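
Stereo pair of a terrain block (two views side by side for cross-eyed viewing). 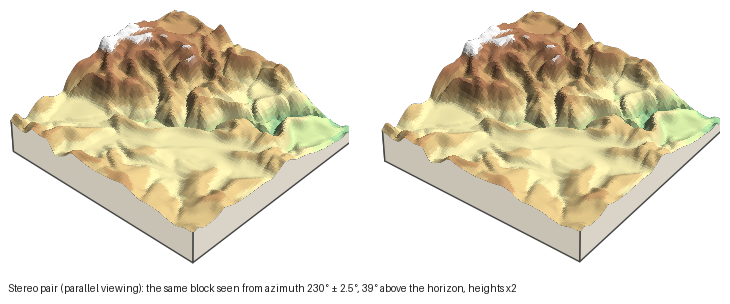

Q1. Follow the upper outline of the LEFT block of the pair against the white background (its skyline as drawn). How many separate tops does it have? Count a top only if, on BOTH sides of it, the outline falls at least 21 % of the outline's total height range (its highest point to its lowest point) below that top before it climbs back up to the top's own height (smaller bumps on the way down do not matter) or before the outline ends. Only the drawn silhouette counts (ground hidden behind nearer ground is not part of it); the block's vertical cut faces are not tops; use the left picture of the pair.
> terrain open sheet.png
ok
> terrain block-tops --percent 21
1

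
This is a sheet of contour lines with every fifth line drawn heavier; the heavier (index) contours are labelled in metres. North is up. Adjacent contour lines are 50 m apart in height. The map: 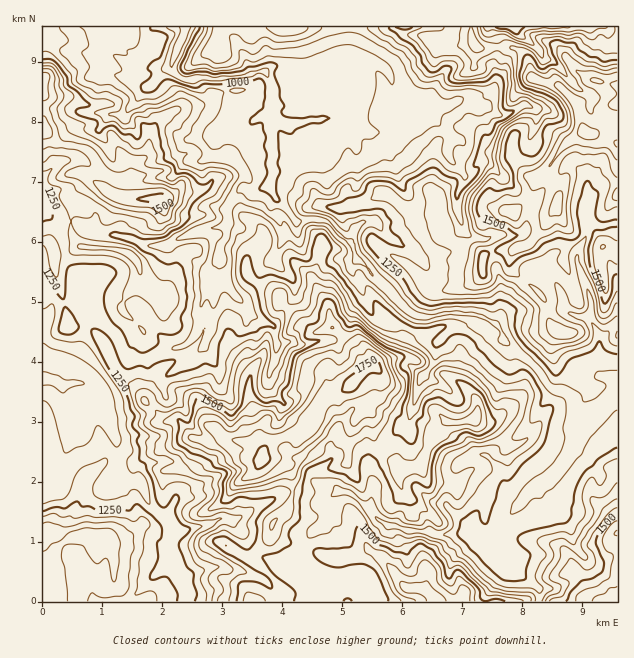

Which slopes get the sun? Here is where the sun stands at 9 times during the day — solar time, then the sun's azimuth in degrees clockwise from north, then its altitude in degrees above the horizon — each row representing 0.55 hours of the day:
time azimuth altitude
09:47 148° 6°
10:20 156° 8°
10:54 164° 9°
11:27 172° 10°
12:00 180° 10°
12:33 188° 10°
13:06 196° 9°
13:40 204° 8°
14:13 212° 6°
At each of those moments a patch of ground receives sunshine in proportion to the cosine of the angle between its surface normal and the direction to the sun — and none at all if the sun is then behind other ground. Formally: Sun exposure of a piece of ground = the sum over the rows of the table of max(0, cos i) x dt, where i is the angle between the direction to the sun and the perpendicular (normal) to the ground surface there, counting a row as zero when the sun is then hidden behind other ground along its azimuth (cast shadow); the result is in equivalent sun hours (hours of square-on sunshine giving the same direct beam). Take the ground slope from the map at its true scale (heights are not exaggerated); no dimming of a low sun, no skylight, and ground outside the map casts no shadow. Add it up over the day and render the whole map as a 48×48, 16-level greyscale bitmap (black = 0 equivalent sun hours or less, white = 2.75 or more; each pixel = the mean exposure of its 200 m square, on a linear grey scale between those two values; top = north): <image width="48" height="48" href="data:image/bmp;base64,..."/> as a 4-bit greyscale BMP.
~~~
<image width="48" height="48" href="data:image/bmp;base64,Qk32BAAAAAAAAHYAAAAoAAAAMAAAADAAAAABAAQAAAAAAIAEAAATCwAAEwsAABAAAAAAAAAAAAAAABEREQAiIiIAMzMzAERERABVVVUAZmZmAHd3dwCIiIgAmZmZAKqqqgC7u7sAzMzMAN3d3QDu7u4A////AERFeqMCQzQiMRNERCIiW9oxEyAAEQAhEUREZVQQIldkEBMRREM0dxEQAAAAA0MQAERFZUVCFHMQFFIjV4d4ggEgAAAAARMQAiNFZUVVRYustDVUd2eZMAAAAAAAABEANBRmVVVERWrIEpqFEAAyAAAAAAABI0EDeCE1QyNWQRAAAVhDEAEQAAAAAAAAAAABJAAAAAAyOIMAAzWoURMQAAARAAEAAAAAAAAAAAACZDV2UgBUIjMAJFUQEiMhEAABEAAAAAAFchAsyVEVVRARSJNTRUQyERATABAAAAAVd1NH//qGM1ilV0inRVREMREhABAAAANYq7tyKt7Ie+xXiKtSFGVVRCEQAiEAAhNzJqqqhZhp2EZXYhNmQCSHVTIQETIQARJYzu/ZQiNrmIV4MAGM2Xd5lkMhADIiISQyN4WFMQSJ3HioQQJ83/5yZzMiETI0Mke8kwYgAAACaoi7gxMo39uoE0IiEjM0M1VBERAAAAABJsZpeCFCAUFIQEMzIiIzJFiBABAAAAAAJqt2qUEAABACYhI1UxERNpUAAAAAAAABEkmnmlAAAAAAEgNUVSVmeYEAAAAAAAACMgFociAAEAAAAXhUNIZnihAAAAAAAAACIQAVISUAAAAABKdmaGeIlRIgAAAAAAAAAAAAAiAAAAAAObu5eYu5cjVjEAAAAAAAAAAAAAAAAAACi9/8ekiXIlY0YwAAAAASIiAAAAAAAAADVnVUpEIjNYQmQgAAAAAAAQAAAAAAAAEhExACy3Q0RUNWZBAAAAMQAQAAAAAiM1dUVjBmiWdEQzVlIRAAABIQEAAAAAN63/yaxjRTiXZEQxVhARABMxAAEAAAACMSN+3cUTc2hYZUREUxAREBQQABAAAAAzEjM2W3NGY5ZmWru8gQAUMSMhAAAAAAIhEzMjicuFRGWFJYdjAAACESETAAAAABEBRVQgE2u5eTQxIgAAGOowARABAAAAAAAkRFESABGu6jAAMzJliK+4ZCQwAAAAEAEjMzE5zsZrkiITWHev/9mEISEAACRVd1RUNCFXdkY2UzWVZY3pd2V5mEAAAAEAAmlARCERAAQyVUN6h6kQAAAjN2IAABEAABEBMhEAABZiJlUlaWAAAAAAATMQARAAAAAAAAAAADRVFGeJIAMAAAAAAAEhAhAAAAAAAAARBDAFVqd6uFEAAAAAAAEhEhEAAAAAAAABJCABrM6qMAAAABAAAAEiMSMRAAAAAAAREiABKahSEAAAABIiABIREAABAAAAAAEQAAAAAhIxEAAAAAJEQiNCNmVDMyEAAAAAAAAAFAJocxAAAAABIzRDNUVUIiIhESEBExAllRJEIQAAAAAAASNDNUREMzM0ZollM23+cFhUIAAAAAAAAAABZURDREM3rIz9dWlhA2MQAAAAAAAFjdl2M0RERDNnnKNWeUEAEgAAAAAAAAABZme72oZURFiqmtybulAAIAABEiESMREAAzia3tyYeKzNtjRiEhAAAAACESMjMwAAE1d5q6qZmZpzEBMxAAAAAAAA=="/>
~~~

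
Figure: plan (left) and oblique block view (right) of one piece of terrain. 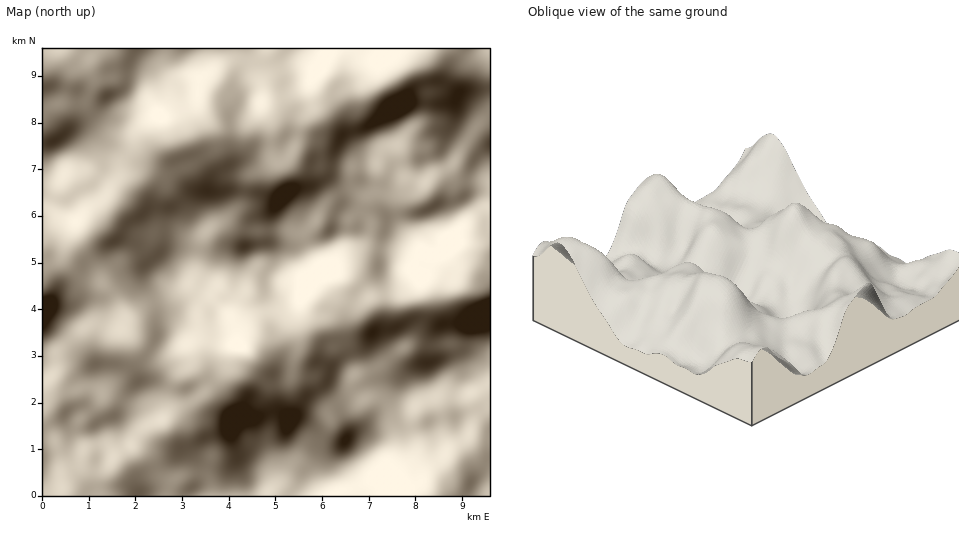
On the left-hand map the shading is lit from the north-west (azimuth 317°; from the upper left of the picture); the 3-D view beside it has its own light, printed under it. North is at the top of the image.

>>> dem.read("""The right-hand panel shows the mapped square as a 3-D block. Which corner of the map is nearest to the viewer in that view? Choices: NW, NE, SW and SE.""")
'NW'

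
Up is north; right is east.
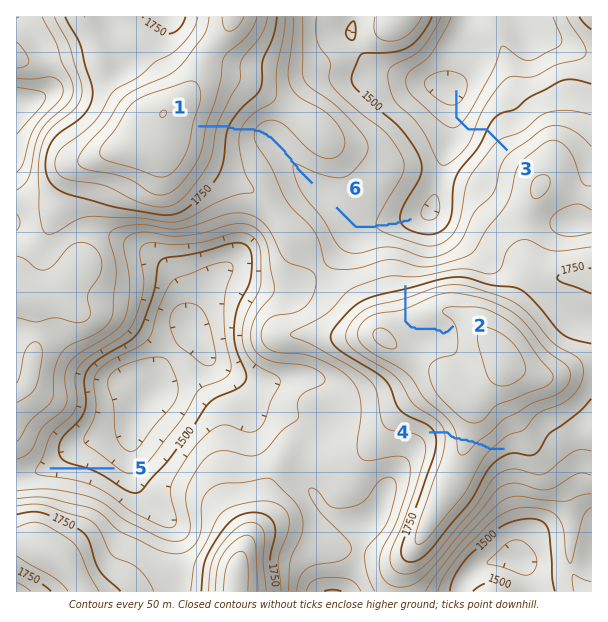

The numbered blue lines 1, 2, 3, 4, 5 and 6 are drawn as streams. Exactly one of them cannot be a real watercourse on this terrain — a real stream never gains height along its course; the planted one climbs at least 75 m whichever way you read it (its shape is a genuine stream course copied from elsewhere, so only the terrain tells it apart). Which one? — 4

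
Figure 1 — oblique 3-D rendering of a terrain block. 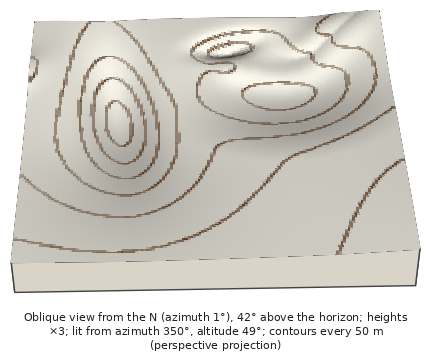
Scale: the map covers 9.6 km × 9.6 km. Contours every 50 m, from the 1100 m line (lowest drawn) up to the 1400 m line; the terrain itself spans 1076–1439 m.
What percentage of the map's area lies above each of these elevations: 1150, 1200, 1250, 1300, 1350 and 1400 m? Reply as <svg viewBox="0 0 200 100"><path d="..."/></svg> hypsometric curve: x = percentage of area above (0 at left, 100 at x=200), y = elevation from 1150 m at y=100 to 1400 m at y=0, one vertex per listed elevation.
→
<svg viewBox="0 0 200 100"><path d="M192 100l-14-20-40-20-57-20-39-20-34-20"/></svg>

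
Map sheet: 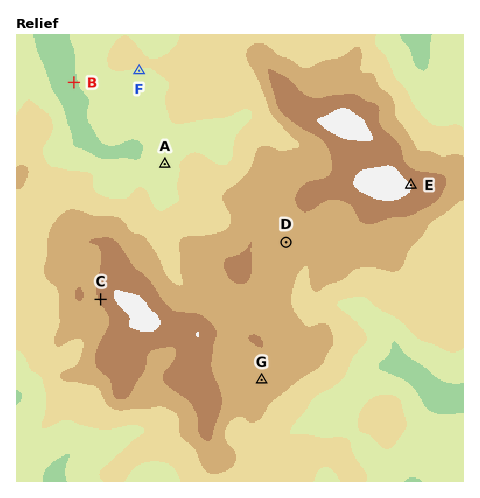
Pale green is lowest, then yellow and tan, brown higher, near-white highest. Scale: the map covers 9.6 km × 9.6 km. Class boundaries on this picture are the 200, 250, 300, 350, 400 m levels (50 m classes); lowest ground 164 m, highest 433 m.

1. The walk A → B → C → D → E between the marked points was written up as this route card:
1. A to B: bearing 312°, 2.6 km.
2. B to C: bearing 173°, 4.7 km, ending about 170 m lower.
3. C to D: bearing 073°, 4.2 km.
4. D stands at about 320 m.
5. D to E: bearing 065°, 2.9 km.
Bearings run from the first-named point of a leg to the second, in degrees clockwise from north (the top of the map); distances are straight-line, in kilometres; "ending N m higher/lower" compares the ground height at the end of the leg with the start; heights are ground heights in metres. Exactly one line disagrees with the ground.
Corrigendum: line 2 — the sense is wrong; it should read higher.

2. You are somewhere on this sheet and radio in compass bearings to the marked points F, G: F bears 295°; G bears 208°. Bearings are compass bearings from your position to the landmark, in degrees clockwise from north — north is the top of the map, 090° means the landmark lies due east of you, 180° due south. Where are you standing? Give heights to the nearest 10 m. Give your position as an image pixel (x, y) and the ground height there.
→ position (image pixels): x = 369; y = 178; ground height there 420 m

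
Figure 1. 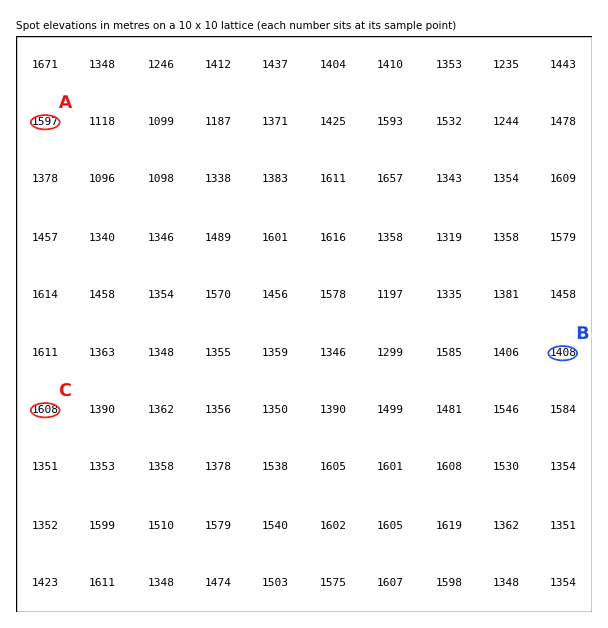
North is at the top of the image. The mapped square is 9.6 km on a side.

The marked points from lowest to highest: B A C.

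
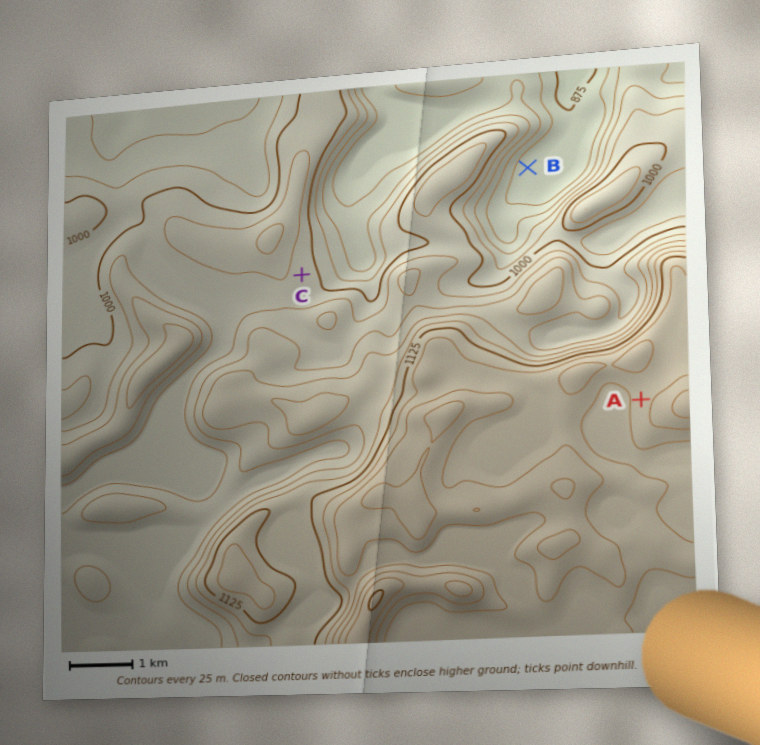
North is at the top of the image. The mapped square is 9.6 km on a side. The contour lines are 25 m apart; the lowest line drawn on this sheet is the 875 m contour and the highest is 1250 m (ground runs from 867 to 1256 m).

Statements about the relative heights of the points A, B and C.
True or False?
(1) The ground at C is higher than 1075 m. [False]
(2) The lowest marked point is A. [False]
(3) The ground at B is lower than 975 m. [True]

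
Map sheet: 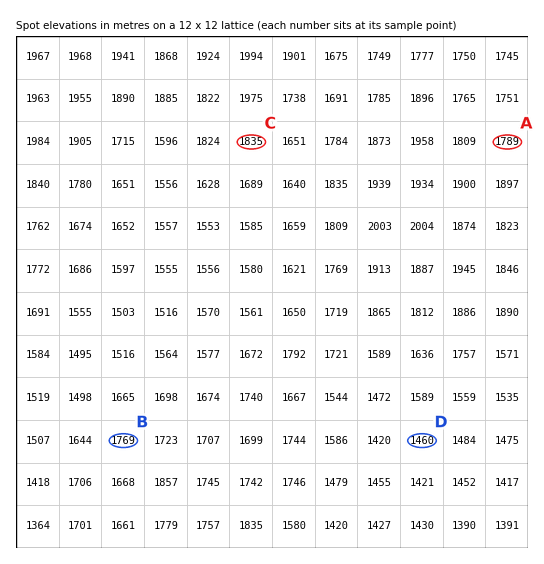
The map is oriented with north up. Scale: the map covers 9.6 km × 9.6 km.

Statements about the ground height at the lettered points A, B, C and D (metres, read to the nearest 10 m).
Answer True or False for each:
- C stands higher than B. True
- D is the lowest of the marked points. True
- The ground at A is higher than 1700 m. True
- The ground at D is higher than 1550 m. False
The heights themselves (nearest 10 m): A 1790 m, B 1770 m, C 1840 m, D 1460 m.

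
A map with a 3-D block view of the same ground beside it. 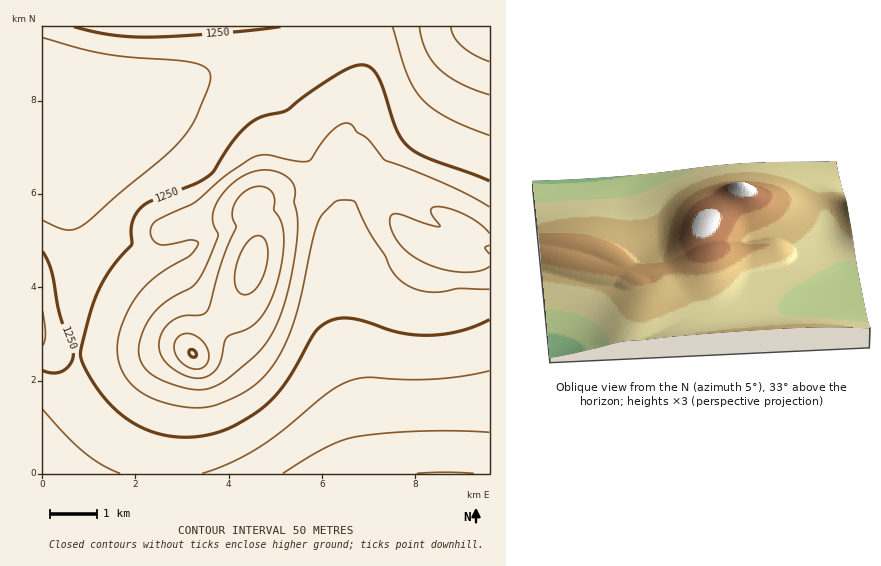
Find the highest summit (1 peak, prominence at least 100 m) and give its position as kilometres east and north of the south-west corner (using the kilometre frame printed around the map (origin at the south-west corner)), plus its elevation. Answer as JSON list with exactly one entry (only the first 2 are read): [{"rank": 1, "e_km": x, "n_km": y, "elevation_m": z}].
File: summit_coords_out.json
[{"rank": 1, "e_km": 3.24, "n_km": 2.59, "elevation_m": 1504}]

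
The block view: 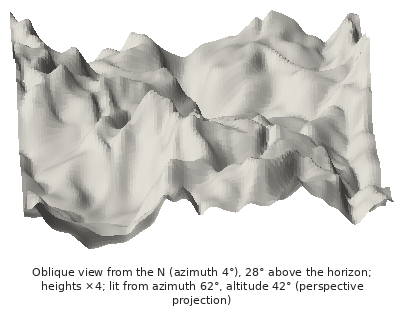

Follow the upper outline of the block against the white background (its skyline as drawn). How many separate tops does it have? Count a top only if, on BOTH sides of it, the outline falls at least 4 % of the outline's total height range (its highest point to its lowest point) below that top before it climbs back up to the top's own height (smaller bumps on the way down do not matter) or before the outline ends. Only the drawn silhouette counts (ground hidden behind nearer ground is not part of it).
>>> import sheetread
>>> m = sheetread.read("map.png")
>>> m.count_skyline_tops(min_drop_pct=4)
3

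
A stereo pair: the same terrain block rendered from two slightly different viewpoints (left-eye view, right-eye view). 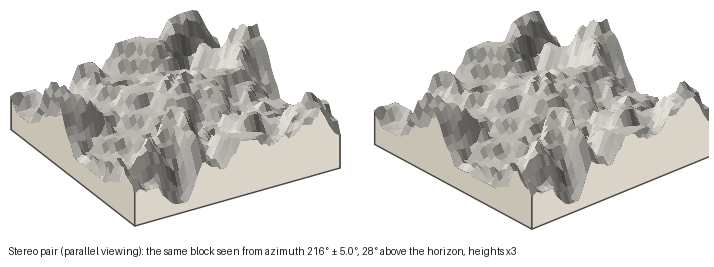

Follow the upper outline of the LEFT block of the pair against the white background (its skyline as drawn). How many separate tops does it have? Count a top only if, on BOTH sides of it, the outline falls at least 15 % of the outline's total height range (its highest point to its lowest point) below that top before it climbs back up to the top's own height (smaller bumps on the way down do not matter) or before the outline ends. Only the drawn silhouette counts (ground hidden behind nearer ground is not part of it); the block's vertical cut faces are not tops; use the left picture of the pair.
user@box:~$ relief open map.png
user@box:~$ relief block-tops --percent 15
2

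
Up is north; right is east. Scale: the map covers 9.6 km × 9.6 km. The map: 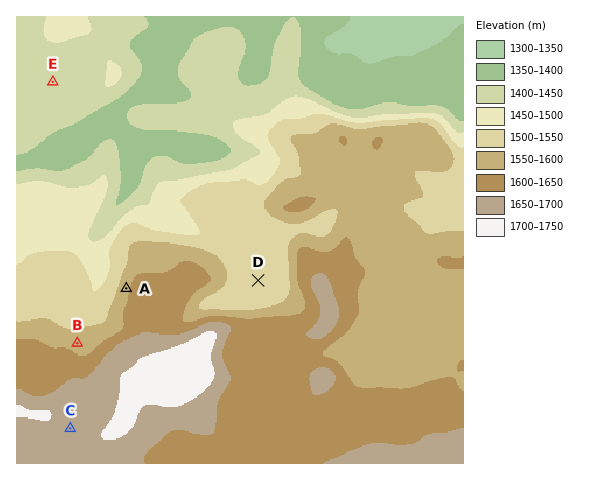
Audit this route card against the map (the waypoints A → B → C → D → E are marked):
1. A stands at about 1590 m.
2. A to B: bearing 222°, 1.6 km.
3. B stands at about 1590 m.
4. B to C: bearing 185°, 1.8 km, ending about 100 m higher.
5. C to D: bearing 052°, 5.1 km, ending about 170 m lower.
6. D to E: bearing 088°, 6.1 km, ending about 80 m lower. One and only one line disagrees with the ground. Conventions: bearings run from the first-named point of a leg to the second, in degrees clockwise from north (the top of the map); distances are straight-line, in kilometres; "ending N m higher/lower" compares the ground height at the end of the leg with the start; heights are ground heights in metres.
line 6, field bearing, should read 314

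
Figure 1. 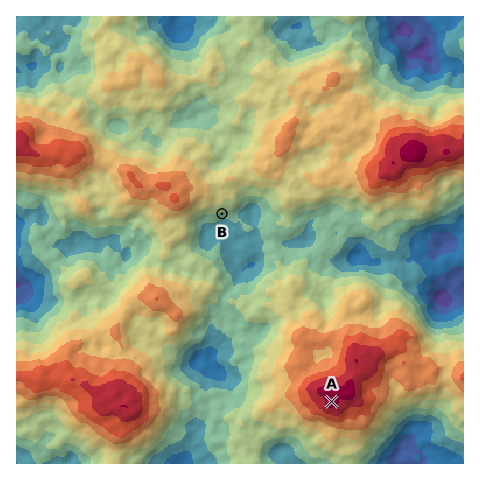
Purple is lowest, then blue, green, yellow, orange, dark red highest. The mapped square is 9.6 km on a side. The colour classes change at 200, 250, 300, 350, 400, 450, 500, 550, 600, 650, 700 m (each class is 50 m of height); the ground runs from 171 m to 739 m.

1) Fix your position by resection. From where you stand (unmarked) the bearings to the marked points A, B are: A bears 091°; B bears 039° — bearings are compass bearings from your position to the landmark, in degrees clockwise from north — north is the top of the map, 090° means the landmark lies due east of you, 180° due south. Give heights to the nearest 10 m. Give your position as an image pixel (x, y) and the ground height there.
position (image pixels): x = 73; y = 397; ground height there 600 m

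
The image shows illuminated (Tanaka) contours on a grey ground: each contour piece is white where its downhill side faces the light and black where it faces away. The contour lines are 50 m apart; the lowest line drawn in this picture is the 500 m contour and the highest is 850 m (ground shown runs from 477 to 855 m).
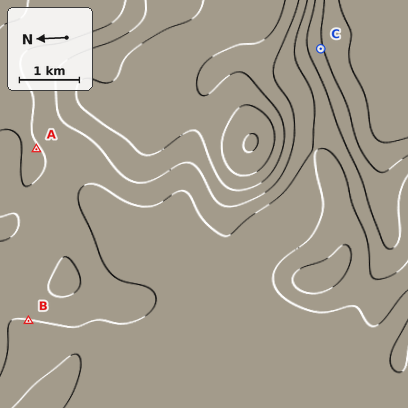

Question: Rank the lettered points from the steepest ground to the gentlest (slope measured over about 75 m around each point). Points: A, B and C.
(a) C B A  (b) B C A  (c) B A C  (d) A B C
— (a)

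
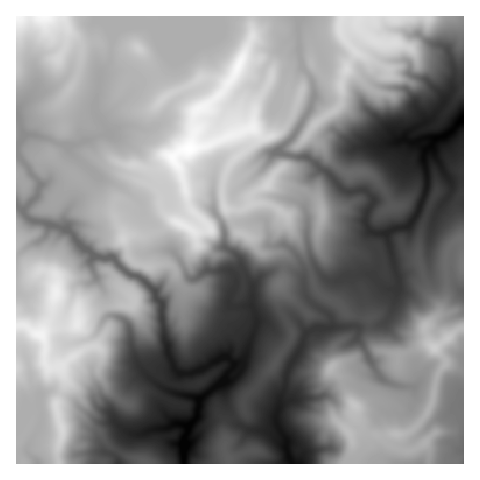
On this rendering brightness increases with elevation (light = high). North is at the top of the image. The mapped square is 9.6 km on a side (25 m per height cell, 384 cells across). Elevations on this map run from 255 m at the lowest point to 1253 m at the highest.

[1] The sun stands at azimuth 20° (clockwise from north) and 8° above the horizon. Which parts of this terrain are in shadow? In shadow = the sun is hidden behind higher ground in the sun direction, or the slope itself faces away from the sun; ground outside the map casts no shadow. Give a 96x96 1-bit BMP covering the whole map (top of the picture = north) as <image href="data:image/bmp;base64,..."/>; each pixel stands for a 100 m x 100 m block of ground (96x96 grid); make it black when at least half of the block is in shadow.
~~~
<image width="96" height="96" href="data:image/bmp;base64,Qk2+BAAAAAAAAD4AAAAoAAAAYAAAAGAAAAABAAEAAAAAAIAEAAATCwAAEwsAAAIAAAAAAAAA////AAAAAAAfgAfADDB/f/4D/wAfjAcACeB8f/8D/wAfnzwAAeAQf/+H/4APn/AAHAAA//+HwQAHgGfA/gAA//8H8HwHwG/g/wAA//8N/Hx/wE/4HwBA//4ADjz/wB///QHw//wAAwD/g////gPw//kAAYD/hv/+/4Pg//OAAYD/h////8OA/8OAAID/j////8OA/+eADAD/H/8//4MI//8ADAD/H/x/f8Acf/4ADgD///n///gP//wADwD///P///wH//wAHx7/++f///4Hv/wB/77/4+////8Hv/wH/7//w8////+HP/gP/9//w9/////DB/APz99+H//////AAAAfz/z8H+/////gIAAfD+D8D+/////wcYAfj/D8A+/////wOAAfD//8Mcf////4HAAYB978fA/////8HAAwBx78fg//////jgAgNg/4/w//////z8AAfgPgfgf/////z/5ABwHACAf/+///z//gAAAAAD//8//////0AAAAAD//+/////8ACAADAD/f+////PwAAAADAA+P////+fgAAAADgAAP//////AAAAB3gAEf/////8AADwB+AB4f/////4AAPgD+ADw/////vwAAfAN8AHB/////n+AAeAM8A3H///////gAcAMOAP////////wAfAMAAP////////8AfCMAA//j//////wAfAAAA/+H/////+BA4AAAB/8H/////8AA4AAAB/9////3/4AA4ABgD/9//////4ABwAA4H/5//////4ADwAAeH/wH///H94AfgAADfzgH/P4H95AfwAAH//wf+B//5+Af8AA///gf4R//48A/8AA///g/hz//w8P/+AD//hA/PD//g4Oz+ADgcAA/+Hh/B4B4+ADgMAA/+PAcBwB8AAD4CAD/+PAMPwAeAAD8AAH/+PAP9gf+AADMAAf/8PIPgA/+AICOAD//8POAAB/8AIQPAD/P9/fgBz/4AIYfgH//7/fw7//wAI4/gP/3///87//8AJ47gf/n///8D///AJhxA/wH3//+H///gJBgAxAHn///v///wTDAAAAAH///////+wAAYAAAAf///////8AB+AAAAD//5////+Bv+wAAAA//5/////h/44AYAADw8f////h/AAA8EAAgOf////z+AAf+MAAAGP///97fAAf/OAAAHH///+7fgAP/f8AADh///+//gAAPucAABw////f8AAADgAAAA5n///P+AAABwBgAAf3///v+AAAA8BwAAf3///3/AAAAPAYAAf3///z/gAAADwcAAf3///7/wAAAA4PgAfv///7/wAGAAAHgA/f///7/4AHAAAEAA//+f///wAHgAAAQB3j/f///wCHwAAAYBnz//H//gCHwAAAABn///H/+AGHwAAAABH/f/f//AEDgAAAAAD8/+///gAAAAAAYBD4/4///QAAAAAAQAD5wB///eAAAAAAAADzgH///YAAAAAAAABiB////4AAAAABAABgD////QAAAAAAAAAAD//+eAAAAAAAAAAgDH4w="/>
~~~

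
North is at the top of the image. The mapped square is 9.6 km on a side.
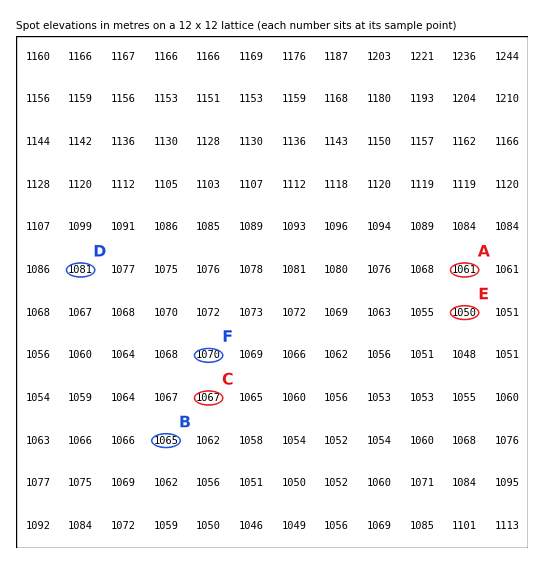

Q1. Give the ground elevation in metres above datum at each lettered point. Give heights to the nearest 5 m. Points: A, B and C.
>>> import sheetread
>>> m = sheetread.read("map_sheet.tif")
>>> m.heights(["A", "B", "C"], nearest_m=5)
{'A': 1060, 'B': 1065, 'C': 1065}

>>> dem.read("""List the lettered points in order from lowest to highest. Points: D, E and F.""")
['E', 'F', 'D']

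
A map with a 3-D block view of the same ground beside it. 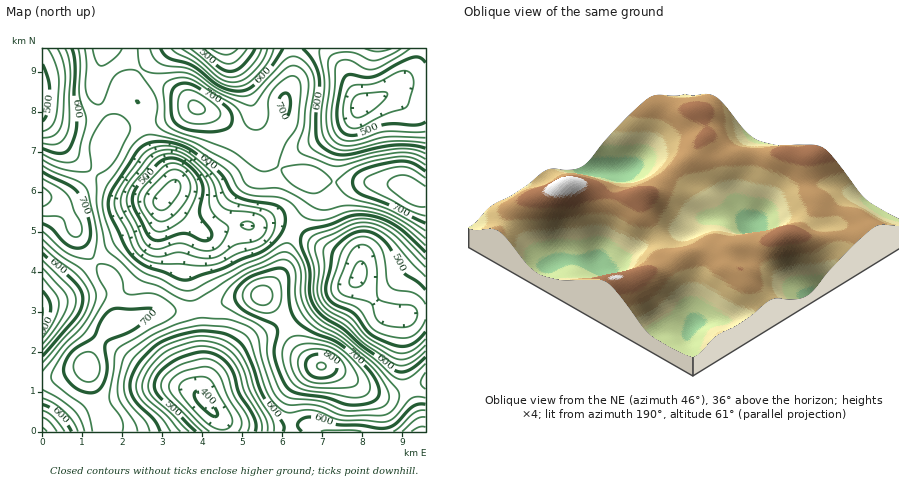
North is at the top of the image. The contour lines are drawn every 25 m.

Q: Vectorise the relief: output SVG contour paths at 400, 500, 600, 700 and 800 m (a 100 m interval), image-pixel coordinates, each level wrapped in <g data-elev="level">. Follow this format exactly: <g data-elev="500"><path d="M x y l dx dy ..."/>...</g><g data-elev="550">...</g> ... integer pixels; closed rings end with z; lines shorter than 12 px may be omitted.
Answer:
<g data-elev="400"><path d="M214 417l-6-5-11-10-3-6 2-4 6-1 6 6 9 15 0 4z"/></g><g data-elev="500"><path d="M196 432l-37-36-4-6-1-6 5-10 12-12 15-6 18-4 8 1 6 3 12 11 4 9 5 18 15 24 2 8-1 6"/><path d="M426 332l-8 8-8 5-8 1-8-1-22-9-6-6-12-17-22-11-5-6-1-8 7-36 7-10 12-8 10-3 10 2 8 5 8 6 15 28 15 10 8 8"/><path d="M42 291l7 9 2 8-2 10-7 12"/><path d="M156 241l-6-3-4-6-12-26-1-10 5-10 20-23 8-4 10-1 14 8 11 14 2 10-3 24 2 6 9 10 1 6-4 4-4 1-16-7-6-1z"/><path d="M426 122l-10 3-22-1-10 0-24 10-10 1-6-1-4-4-2-8-1-8 5-29 4-10 4-1 16 3 8 0 28-16 12-4 6 1 6 5"/><path d="M42 64l6 16 2 10-2 22-6 9"/><path d="M255 48l-13 18-6 4-6 1-10-4-23-19"/></g><g data-elev="600"><path d="M160 432l-6-12-16-15-5-9-3-10 2-12 9-14 18-16 19-9 24-4 24 3 10 5 6 6 10 19 11 32 20 28 1 4-1 4"/><path d="M302 432l-4-6 0-4 5-4 7-1 28 8 22 0 20 3 8 0 8-5 18-17 6-2 6 0"/><path d="M42 405l8 2 7 5 9 10 5 10"/><path d="M426 357l-16 13-8 2-6-1-34-25-18-17-23-15-7-8-4-8 0-28-9-24 0-8 2-6 5-2 22-5 22-9 14-1 16 4 13 7 11 8 20 18"/><path d="M181 280l-17-8-18-6-12-9-10-13-15-34 0-12 5-12 24-36 6-5 8-3 18 0 18 7 32 23 11 19 5 4 12 5 28 5 6 5 3 6 0 8-4 10-7 8-10 8-44 20-30 10z"/><path d="M42 253l34 31 5 8 2 8-2 8-4 8-35 40"/><path d="M426 148l-14-3-18 0-52 10-10-2-9-5-5-6-2-8 0-22 4-26-1-10-6-14-10-14"/><path d="M72 48l3 18-1 30 3 26-2 14-5 12-6 5-8 0-14-4"/><path d="M283 48l-12 18-15 18-8 5-10 2-10-1-8-4-28-20-24-9-7-9"/></g><g data-elev="700"><path d="M347 404l15 0 13-4 4-6-2-12-9-14-24-21-10-7-23-8-15-12-4-6-2-8-1-28-3-7-4-3-8 1-20 6-10 6-8 11-1 8 4 6 6 6 27 12 4 3 2 5-4 16 0 8 6 18 7 14 9 5 30 5z"/><path d="M87 392l5 1 6-2 6-10 3-13-2-20 1-6 29-14 19-14 1-2-1-2-6-2-32 0-4 2-10 8-9 20-17 10-6 6-6 12 1 10 9 11z"/><path d="M42 224l10 4 12 14 8 5 6 1 6-1 6-7 1-8-2-12-11-27-8-7-28-14"/><path d="M426 171l-16-9-16 0-18 4-15 4-6 6-2 6 2 8 5 4 28 11 38 18"/><path d="M202 132l14-1 12-3 4-8-2-8-8-9-28-17-8-3-8 2-5 3-2 6 0 18 2 8 4 4 7 4z"/><path d="M284 118l4-4 2-10 0-8-4-3-6 3-2 6 2 10z"/></g><g data-elev="800"><path d="M316 378l10 0 8-4 3-8-4-6-5-4-8-2-6 1-6 3-2 4 0 8 4 4z"/></g>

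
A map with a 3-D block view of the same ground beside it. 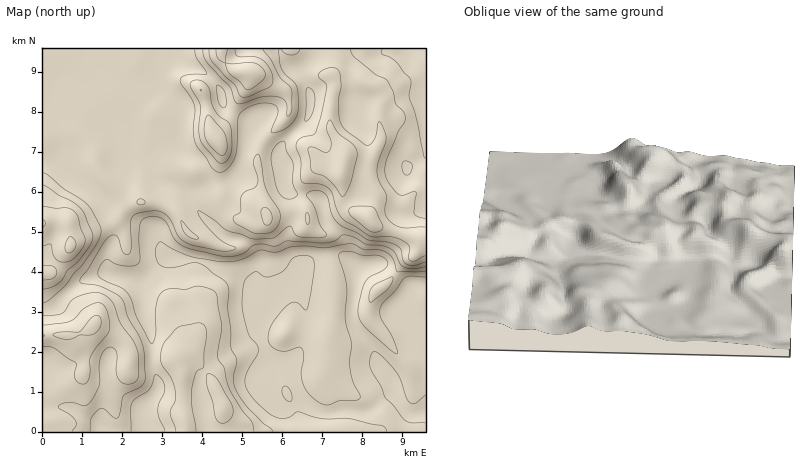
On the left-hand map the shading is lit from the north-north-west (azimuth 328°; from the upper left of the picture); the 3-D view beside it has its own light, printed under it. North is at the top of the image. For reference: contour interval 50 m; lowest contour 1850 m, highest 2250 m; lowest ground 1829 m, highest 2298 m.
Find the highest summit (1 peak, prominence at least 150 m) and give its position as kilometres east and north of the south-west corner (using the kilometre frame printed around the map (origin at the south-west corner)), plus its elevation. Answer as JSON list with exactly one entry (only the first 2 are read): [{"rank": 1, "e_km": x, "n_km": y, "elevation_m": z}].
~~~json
[{"rank": 1, "e_km": 5.14, "n_km": 8.99, "elevation_m": 2298}]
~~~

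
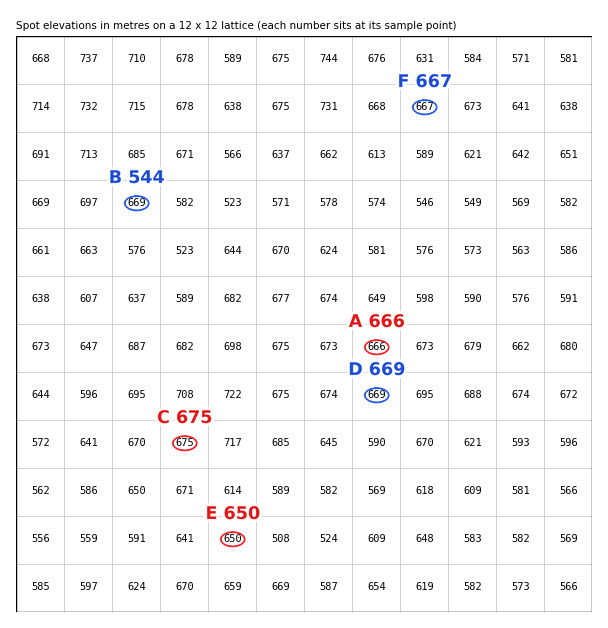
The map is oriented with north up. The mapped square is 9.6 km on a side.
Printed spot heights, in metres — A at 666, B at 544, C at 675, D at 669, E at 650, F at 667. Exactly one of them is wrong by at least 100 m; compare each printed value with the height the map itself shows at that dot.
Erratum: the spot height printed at B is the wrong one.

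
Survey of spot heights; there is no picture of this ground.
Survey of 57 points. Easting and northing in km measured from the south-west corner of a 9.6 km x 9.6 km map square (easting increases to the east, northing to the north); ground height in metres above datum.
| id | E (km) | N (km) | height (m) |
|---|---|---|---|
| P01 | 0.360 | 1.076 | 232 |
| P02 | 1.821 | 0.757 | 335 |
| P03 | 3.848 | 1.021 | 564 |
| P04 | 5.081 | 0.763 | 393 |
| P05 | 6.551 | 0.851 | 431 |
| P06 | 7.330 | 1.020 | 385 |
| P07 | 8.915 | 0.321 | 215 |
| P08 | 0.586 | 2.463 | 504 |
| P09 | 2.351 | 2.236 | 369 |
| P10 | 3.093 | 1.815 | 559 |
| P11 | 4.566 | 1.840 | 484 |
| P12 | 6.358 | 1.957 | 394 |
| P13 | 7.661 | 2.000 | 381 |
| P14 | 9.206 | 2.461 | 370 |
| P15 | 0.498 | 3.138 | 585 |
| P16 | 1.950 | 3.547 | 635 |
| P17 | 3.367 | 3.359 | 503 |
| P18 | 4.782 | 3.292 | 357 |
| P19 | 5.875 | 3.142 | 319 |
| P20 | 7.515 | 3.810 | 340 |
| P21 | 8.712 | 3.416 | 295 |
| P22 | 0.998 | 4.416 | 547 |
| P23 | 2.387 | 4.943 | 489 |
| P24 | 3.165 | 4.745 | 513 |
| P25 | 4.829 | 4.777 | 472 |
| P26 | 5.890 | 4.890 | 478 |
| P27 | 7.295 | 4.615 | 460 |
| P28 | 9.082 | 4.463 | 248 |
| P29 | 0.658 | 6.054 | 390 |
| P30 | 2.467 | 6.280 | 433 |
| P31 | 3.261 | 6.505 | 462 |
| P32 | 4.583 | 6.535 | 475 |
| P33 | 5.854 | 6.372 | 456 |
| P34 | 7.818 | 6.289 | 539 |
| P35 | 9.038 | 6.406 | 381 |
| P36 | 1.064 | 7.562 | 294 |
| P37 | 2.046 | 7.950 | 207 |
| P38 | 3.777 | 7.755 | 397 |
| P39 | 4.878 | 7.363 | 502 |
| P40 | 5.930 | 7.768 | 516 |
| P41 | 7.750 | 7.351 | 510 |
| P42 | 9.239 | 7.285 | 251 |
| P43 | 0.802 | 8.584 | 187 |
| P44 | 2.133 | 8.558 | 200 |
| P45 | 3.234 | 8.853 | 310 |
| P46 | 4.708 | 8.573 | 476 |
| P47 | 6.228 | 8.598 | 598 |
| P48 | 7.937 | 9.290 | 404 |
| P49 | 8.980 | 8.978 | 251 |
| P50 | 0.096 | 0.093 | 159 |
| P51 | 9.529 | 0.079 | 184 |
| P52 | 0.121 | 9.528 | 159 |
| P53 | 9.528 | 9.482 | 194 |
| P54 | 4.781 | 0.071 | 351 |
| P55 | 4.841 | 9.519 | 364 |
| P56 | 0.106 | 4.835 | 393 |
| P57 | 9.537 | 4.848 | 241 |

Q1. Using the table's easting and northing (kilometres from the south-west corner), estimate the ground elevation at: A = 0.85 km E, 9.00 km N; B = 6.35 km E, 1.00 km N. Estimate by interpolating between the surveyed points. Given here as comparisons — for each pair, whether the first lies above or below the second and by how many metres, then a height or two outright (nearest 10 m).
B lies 280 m above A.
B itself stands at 440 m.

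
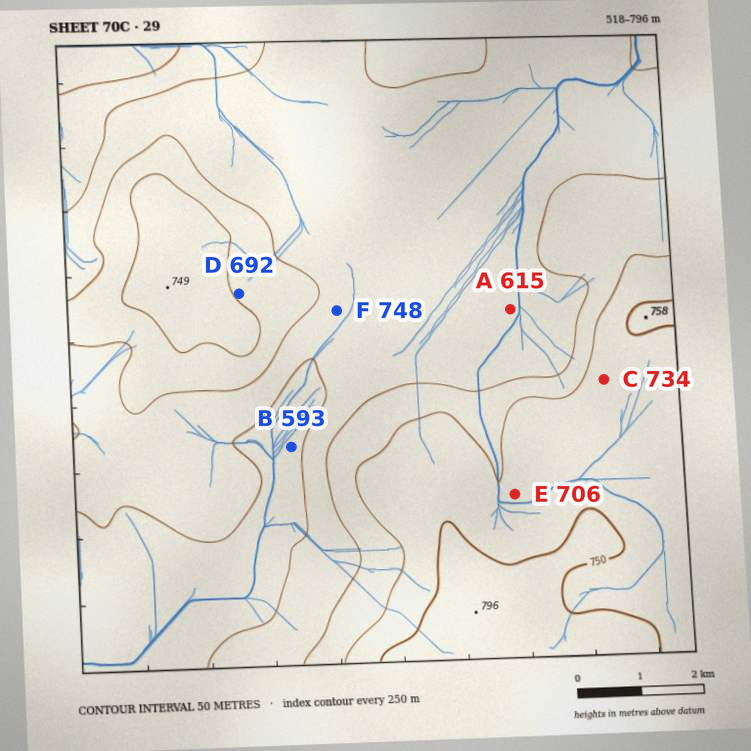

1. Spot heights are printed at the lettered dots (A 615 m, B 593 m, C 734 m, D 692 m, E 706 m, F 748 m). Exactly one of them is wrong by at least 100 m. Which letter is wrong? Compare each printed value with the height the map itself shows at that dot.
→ F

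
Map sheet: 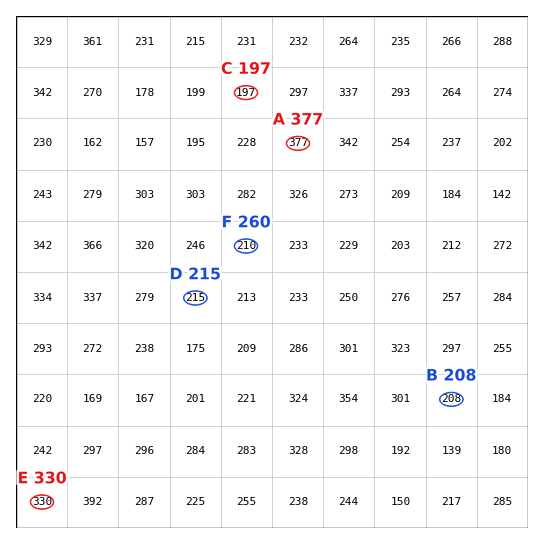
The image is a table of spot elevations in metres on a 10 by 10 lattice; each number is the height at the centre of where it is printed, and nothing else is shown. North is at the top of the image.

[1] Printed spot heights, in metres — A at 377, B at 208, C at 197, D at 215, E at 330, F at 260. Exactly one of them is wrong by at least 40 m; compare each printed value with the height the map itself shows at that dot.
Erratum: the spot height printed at F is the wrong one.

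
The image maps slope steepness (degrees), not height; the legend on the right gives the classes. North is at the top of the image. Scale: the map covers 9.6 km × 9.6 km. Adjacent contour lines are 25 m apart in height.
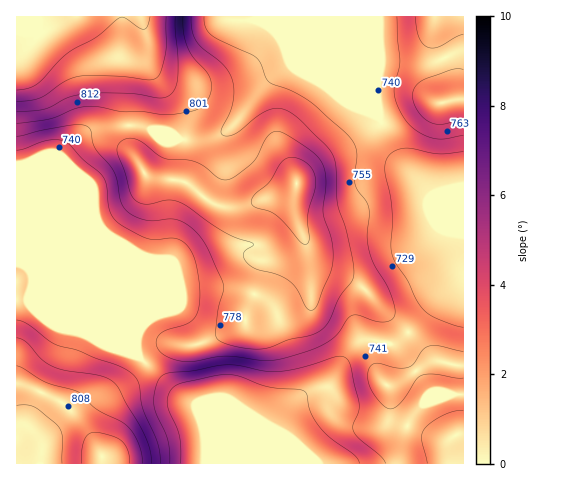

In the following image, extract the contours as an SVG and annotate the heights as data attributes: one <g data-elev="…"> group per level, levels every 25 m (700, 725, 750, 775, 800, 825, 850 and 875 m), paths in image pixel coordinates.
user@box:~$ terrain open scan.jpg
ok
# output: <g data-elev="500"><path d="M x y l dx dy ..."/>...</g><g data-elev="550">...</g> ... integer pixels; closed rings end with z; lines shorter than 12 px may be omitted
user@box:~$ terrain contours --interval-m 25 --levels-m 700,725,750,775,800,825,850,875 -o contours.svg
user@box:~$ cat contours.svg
<g data-elev="700"><path d="M181 463l-2-28-12-30 2-13 5-5 7-4 46-9 12 2 30 11 29 2 6 2 3 4 4 17 8 14 11 12 25 17 4 8"/></g><g data-elev="725"><path d="M170 463l-2-23-12-27-2-10 3-19 3-6 3-3 8-2 22-2 34-6 12 1 27 5 17 0 19-4 38-11 6 2 4 5 9 39 0 9-6 15 1 6 5 7 22 17 5 7"/><path d="M463 327l-26-8-13-8-7-10-10-21-12-19-4-13 1-26 0-18-7-36 1-7 3-6 6-4 7-2 10 0 27 5 24-2"/></g><g data-elev="750"><path d="M160 463l-2-19-14-33-5-27-6-9-16-10-21-7-19-8-22-6-27-20-11-4"/><path d="M463 411l-9 0-12 5-11 7-7 7-2 4 0 6 5 23"/><path d="M463 352l-24-6-9 0-7 4-9 13-4 4-12 1-23-5-6 5-1 8 1 9 6 11 8 9 7 4 5-1 5-5 16-23 5-5 12-1 30 4"/><path d="M17 150l31-10 9 0 9 2 17 18 20 17 4 9 3 24 7 12 28 16 9 2 22-1 7 3 6 6 5 10 4 14 2 19-1 16-3 8-6 7-24 8-8 6-2 6 1 6 4 5 7 4 19 5 37-6 39 5 14-1 31-9 18-8 10-8 12-16 5-4 5 0 21 7 12-2 4-7-2-13-6-15-13-21-5-15-2-13 2-27-2-7-9-12-3-6-1-9 3-21-4-13-9-9-35-31-17-10-23-9-3-5-6-14-4-6-45-22-6-8-1-10"/><path d="M397 17l3 45-5 22-1 8 2 10 5 11 11 14 16 10 14 2 21-4"/></g><g data-elev="775"><path d="M151 463l-1-12-5-16-26-46-5-6-13-7-35-5-13-5-12-7-15-17-9-4"/><path d="M17 136l53-11 11 0 6 1 4 5 1 10 3 7 20 25 6 28 5 10 8 5 12 4 8 1 17-2 7 1 9 4 9 8 11 16 16 36 0 7-5 17-2 24 0 5 4 4 19 6 23 2 10-2 18-8 21-4 9-4 9-10 10-22 13-18 2-7-1-14-6-26-10-31-1-35-2-11-7-11-27-26-10-8-9-3-8 0-9 3-30 23-7 1-5-2 0-5 8-16 3-10 1-12-1-10-4-8-5-7-22-18-6-7-4-10-1-14"/><path d="M463 69l-11 1-29 10-8 7-3 9 2 7 4 8 6 7 7 5 11 1 21-5"/><path d="M415 17l4 21 4 5 5 4 11 0 24-13"/></g><g data-elev="800"><path d="M142 463l-1-10-3-12-6-9-7-8-29-15-17-17-33-10-22-13-7-3"/><path d="M17 405l10 0 8 2 24 20 3 11 0 25"/><path d="M308 309l5 1 5-6 13-32 2-14-1-19-9-26 3-27-1-14-4-11-7-8-29-19-6-3-5 1-8 6-9 19-5 7-18 13-10 3-6-2-14-11-9-5-9-2-17-1-7-1-25-19-10-1-7 5-3 4 1 7 7 18 5 21 6 7 10 4 21-4 12 2 46 31 27 10 1 2-7 5-2 3 0 4 2 5 9 7 22 5 13 7 7 8z"/><path d="M17 123l32-4 26-10 12-3 12 1 23 5 19-1 25 4 24-4 10-3 5-5 4-6 2-8 0-7-4-9-13-15-6-9-4-15-1-17"/></g><g data-elev="825"><path d="M130 463l-2-12-6-10-10-5-17-4-7 2-4 6-2 11 0 12"/><path d="M303 244l4 0 2-5-1-23 7-27 0-11-3-9-5-6-9-5-8-1-9 5-11 19-15 13-4 8 4 5 15 4 7 5z"/><path d="M17 112l28-3 23-11 19-4 43-1 30 5 9-2 6-7 3-12 0-20-3-40"/></g><g data-elev="850"><path d="M17 101l14-1 9-2 24-16 16-6 38 0 30 4 7-1 6-8 5-18 0-36"/></g><g data-elev="875"><path d="M17 90l11-2 9-4 30-30 30-17 22-19 6 0 14 10 5 1 3-2 3-10"/></g>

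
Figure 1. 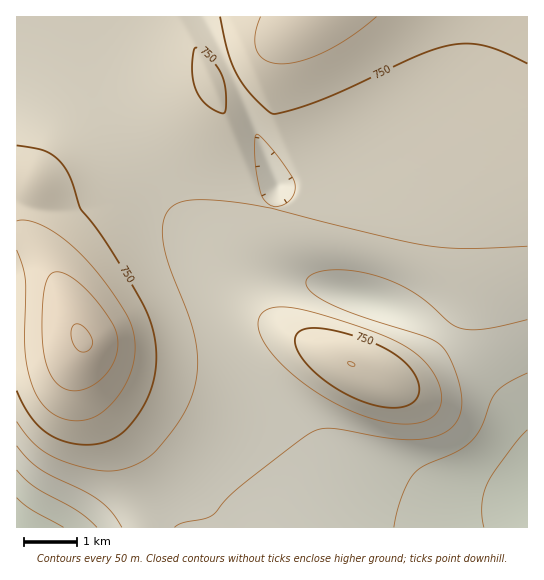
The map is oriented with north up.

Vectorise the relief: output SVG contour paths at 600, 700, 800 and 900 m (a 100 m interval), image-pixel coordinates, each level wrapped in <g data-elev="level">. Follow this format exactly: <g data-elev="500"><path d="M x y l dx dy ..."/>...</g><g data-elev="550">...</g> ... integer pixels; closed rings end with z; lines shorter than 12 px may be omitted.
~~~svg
<g data-elev="600"><path d="M394 527l8-30 5-14 7-9 10-8 30-13 15-10 11-14 11-28 5-8 11-10 20-10"/><path d="M17 470l17 16 43 24 20 17"/></g><g data-elev="700"><path d="M394 423l17 1 14-3 9-6 6-9 1-12-3-13-9-15-12-12-16-10-20-10-71-23-19-3-13-1-9 2-8 5-2 5-1 7 5 15 13 17 19 19 24 17 26 14 25 10z"/><path d="M17 422l15 20 17 12 26 11 30 6 18-2 20-8 12-10 18-21 11-16 7-16 5-16 2-16-1-19-4-18-24-64-6-26 0-14 3-11 5-7 10-5 10-2 16 0 47 5 17 3 124 31 39 8 35 2 58-3"/><path d="M273 206l-4-2-6-5-4-13-4-31 0-16 2-5 6 5 14 16 14 20 4 8-1 10-4 7-8 5z"/></g><g data-elev="800"><path d="M351 366l3 0 1-1-3-3-4 0z"/><path d="M17 250l6 16 2 12 0 73 3 22 7 18 10 16 14 10 18 4 17-4 9-6 11-10 9-12 7-14 4-13 1-13-1-14-3-12-9-16-17-25-16-20-16-16-16-12-16-9-14-5-10 1"/><path d="M261 17l-6 20 2 14 4 6 5 4 16 3 20-3 24-10 25-15 25-19"/></g><g data-elev="900"><path d="M80 351l5 1 4-2 3-4 0-5-6-12-5-4-4-1-5 3-1 10 3 8z"/></g>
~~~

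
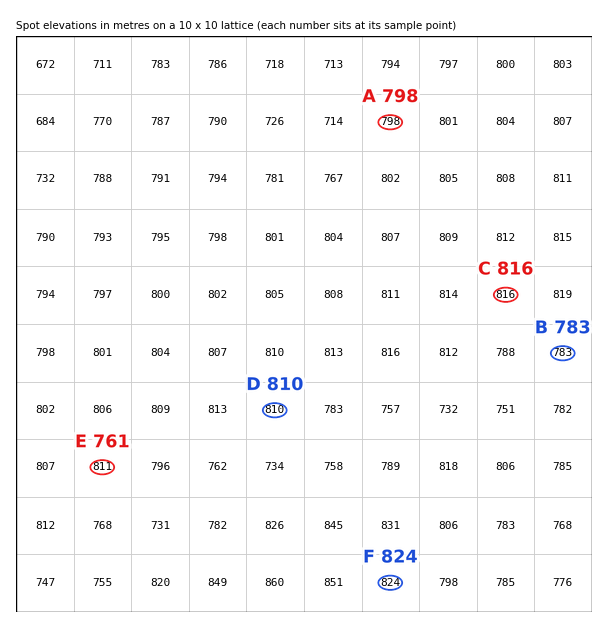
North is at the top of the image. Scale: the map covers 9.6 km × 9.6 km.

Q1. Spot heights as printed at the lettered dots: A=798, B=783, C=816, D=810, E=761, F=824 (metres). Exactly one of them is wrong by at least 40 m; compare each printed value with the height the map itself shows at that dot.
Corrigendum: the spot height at E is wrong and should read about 811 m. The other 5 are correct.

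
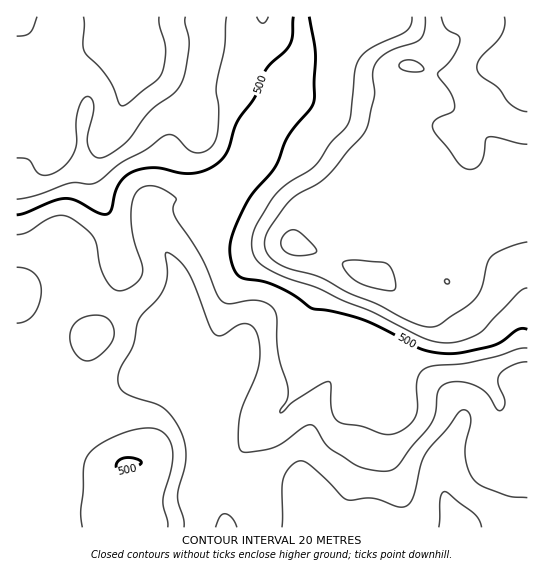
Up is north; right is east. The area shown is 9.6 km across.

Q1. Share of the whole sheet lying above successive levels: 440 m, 95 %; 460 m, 81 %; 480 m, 63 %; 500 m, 46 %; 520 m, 36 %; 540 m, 28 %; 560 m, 7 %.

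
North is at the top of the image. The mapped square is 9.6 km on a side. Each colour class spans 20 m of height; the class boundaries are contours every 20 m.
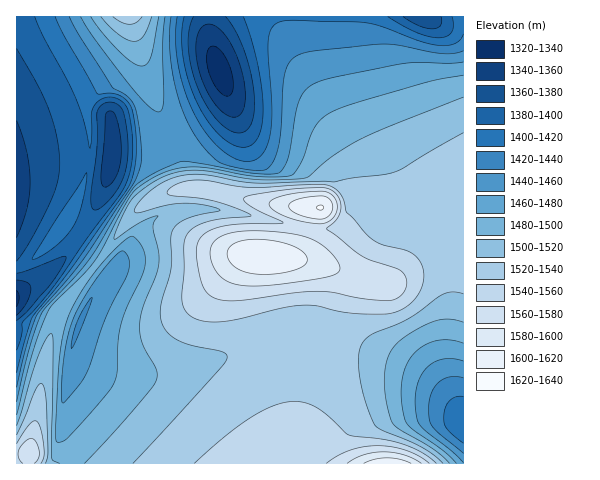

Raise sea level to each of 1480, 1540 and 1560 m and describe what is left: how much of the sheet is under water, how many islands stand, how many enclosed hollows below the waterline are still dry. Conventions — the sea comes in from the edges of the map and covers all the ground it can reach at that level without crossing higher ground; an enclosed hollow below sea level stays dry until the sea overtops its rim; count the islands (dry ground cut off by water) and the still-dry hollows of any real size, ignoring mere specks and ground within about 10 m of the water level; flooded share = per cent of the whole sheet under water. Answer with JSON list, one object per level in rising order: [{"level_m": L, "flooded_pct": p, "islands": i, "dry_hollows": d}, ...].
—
[{"level_m": 1480, "flooded_pct": 38, "islands": 0, "dry_hollows": 1}, {"level_m": 1540, "flooded_pct": 83, "islands": 1, "dry_hollows": 0}, {"level_m": 1560, "flooded_pct": 92, "islands": 1, "dry_hollows": 0}]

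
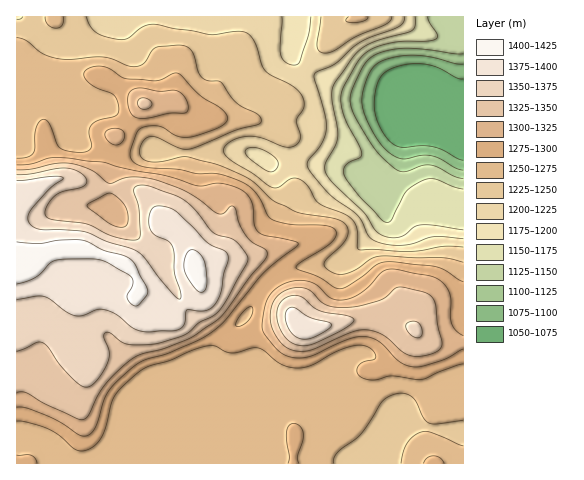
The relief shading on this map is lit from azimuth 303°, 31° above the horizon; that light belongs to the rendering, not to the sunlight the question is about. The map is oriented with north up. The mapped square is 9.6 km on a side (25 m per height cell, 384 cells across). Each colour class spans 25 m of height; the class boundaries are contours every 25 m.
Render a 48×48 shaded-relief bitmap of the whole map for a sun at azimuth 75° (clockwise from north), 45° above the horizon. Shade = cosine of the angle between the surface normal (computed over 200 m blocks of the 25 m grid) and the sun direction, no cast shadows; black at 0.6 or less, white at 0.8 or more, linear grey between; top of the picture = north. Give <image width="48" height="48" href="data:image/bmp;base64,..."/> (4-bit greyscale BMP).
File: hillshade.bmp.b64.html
<image width="48" height="48" href="data:image/bmp;base64,Qk32BAAAAAAAAHYAAAAoAAAAMAAAADAAAAABAAQAAAAAAIAEAAATCwAAEwsAABAAAAAAAAAAAAAAABEREQAiIiIAMzMzAERERABVVVUAZmZmAHd3dwCIiIgAmZmZAKqqqgC7u7sAzMzMAN3d3QDu7u4A////AImph4iZiIiIiIiIiIh3aJqpmYiIdmeJqomYd3iZmIiIiIiIiIh3aJmZmYiIdmeJqoiHZViqmIiIiIiIiIh2Z5mZmZmId3iaqod2VFi8qYiIiIiIiIh3eJqYiZmYh3iZmXZURGnNuYiIiIiIiIh3eJmYiJmZiHd4iGVERXrNuYiIiIiIiId4iZmIiJmZiHZniGVFZ4nNyoiIiIiIiIeIiZiIiImZh2ZomWZWiHm9ypiIiIiIiIiIiIiId4iIh2Z4mXZoh2isy6mIiIiIiIiIiIiId3eIh2eJiHd4dmiru7mIiIiIiIiHd4iIdmeIdmiJiHd3Zmiqq7qIiIiHeIh2VniYdniHVWeIiIh3ZnmqmZh4iYh2d4dUNGeZh3dkNFeJmYiHZ4mpiHd4iZh2eIdCEkeZmHZCJGiaqoiHd5qZdmZ3iJqZiIZBAUiZmHUyRnm8uoiHd4mYZVZ3ebuqqXUwA3mqqoZVZ4rMuoh3ZniHVFeIiqmby4UQFpqqupiIiJrMuoh2VniGVXiYmoec3KUQKLzLqZiIiJq8uod2Z4h2Z4iaqGac3bgxSL3cqHd3iJm7u4h3eJh2d4irpkas3cp0WK3sp2ZneJmru4iIiZh3d4m7hEe8zMyoeKzcp2Zmiaqry4mZiIh3d4vKY1m7u8y6mau7mGVXmqq7u5mZiId3eK3JQ2q7q7u7qaqqqHVoq6qqqpmYiHiJm8y3RHq6u7u7qZmqqoiKqqmZmZmYiJq8y7l1VYu7vMy6qZmqu7u7qYiJmpmZmavdynRGeJvLq8y6mZmbze7bl3eJqqqqqqvMqEJHmazLqsy6qZmrzv/qdniaqqu7qqqqhjJYmr3KmrzLqqqrzv/Zd4iZmJq7qZmZdTNoq825ic3cqqq7ze24d3iIiJm7qIiIdUWKvNyois7smau83dyXZ3eImZmrmImpdmirzMqYq9/riKzd3cqHd3eJqpiZmrzKiJq8y7mave7ZeLzdy6h4mHibu5h3m83Kqru6qqqrzdy4eKzMuoiKuYiszIh4m7qZm925iZqrzLqHaJq7qYm8yomszHZpu5h3i92nZ4mqu6hlV5q7qqzeyomru2VpuoZFe9yFRXiZqYZVeZq7u87+uZmqmWV6uXVGi8p1RniJmHZnmqq83N79qZmYiGZ6qXZniYdmZniZqZiaqpq97u7sqYiId3eJqYeIZDWIiImqu6qqmZrO7u7bmIiHZneJmYh3Uiaamau7u6mZmavO7t3KmIiHZoiIiHdmVFiqmsy6u6mImrzN7dzKmIh3Z4iIh2VWeIqpm8ypqpiIqru8zdzKmIh2ZoiHd2VpuqmYisuYmZmaqqqavd26mIdmZoiIiHeKu5h3ibuYiZqrqYiJrNy5iHZUVYmZmYiaqod3ibuYiaq7qHZorMuod2VEVaqqmZmZmXZ4iauYiZq7qWRXq7qXdlVWd6qYiJmZmHeJmaqYiJqquWM2mqmHdmeJmZh2iaqZiHeJmZmIiImquWM1eIiIiaq6qYZWiqqZiIiZmZiIiImaunQ1d3iJq8y6mQ=="/>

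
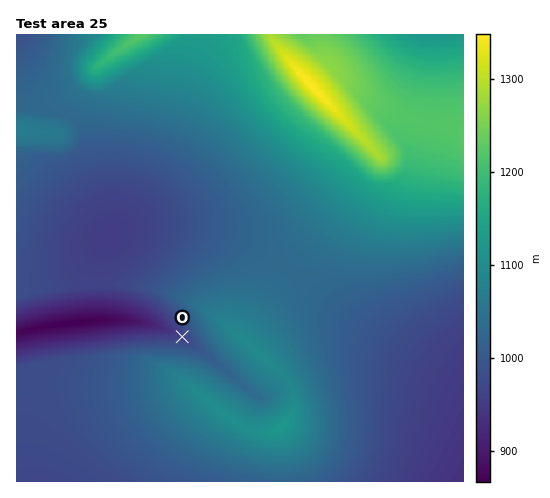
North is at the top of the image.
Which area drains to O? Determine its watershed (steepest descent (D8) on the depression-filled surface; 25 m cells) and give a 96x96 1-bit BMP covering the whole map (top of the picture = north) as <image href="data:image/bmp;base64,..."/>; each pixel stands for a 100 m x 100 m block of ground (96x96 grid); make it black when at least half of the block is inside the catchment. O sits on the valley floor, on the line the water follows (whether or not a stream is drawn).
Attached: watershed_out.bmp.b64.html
<image width="96" height="96" href="data:image/bmp;base64,Qk2+BAAAAAAAAD4AAAAoAAAAYAAAAGAAAAABAAEAAAAAAIAEAAATCwAAEwsAAAIAAAAAAAAA////AAAAAAAAAAAAAAAAAAAAAAAAAAAAAAAAAAAAAAAAAAAAAAAAAAAAAAAAAAAAAAAAAAAAAAAAAAAAAAAAAAAAAAAAAAAAAAAAAAAAAAAAAAAAAAAAAAAAAAAAAAAAAAAAAAAAAAAAAAAAAAAAAAAAAAAAAAAAAAAAAAAAAAAAAAAAAAAMAAAAAAAAAAAAAAB/gAAAAAAAAAAAAAH/wAAAAAAAAAAAAAP/4AAAAAAAAAAAAAf/4AAAAAAAAAAAAB//4AAAAAAAAAAAAD//8AAAAAAAAAAAAH//8AAAAAAAAAAAAP//8AAAAAAAAAAAAf//4AAAAAAAAAAAB///4AAAAAAAAAAAD///4AAAAAAAAAAAD///wAAAAAAAAAAAD///gAAAAAAAAAAAD//+AAAAAAAAAAAAD//8AAAAAAAAAAAAD//4AAAAAAAAAAAAD//wAAAAAAAAAAAAD//gAAAAAAAAAAAAD//AAAAAAAAAAAAAD/+AAAAAAAAAAAAAD/4AAAAAAAAAAAAAB/wAAAAAAAAAAAAAA/gAAAAAAAAAAAAAAfAAAAAAAAAAAAAAAMAAAAAAAAAAAAAAAAAAAAAAAAAAAAAAAAAAAAAAAAAAAAAAAAAAAAAAAAAAAAAAAAAAAAAAAAAAAAAAAAAAAAAAAAAAAAAAAAAAAAAAAAAAAAAAAAAAAAAAAAAAAAAAAAAAAAAAAAAAAAAAAAAAAAAAAAAAAAAAAAAAAAAAAAAAAAAAAAAAAAAAAAAAAAAAAAAAAAAAAAAAAAAAAAAAAAAAAAAAAAAAAAAAAAAAAAAAAAAAAAAAAAAAAAAAAAAAAAAAAAAAAAAAAAAAAAAAAAAAAAAAAAAAAAAAAAAAAAAAAAAAAAAAAAAAAAAAAAAAAAAAAAAAAAAAAAAAAAAAAAAAAAAAAAAAAAAAAAAAAAAAAAAAAAAAAAAAAAAAAAAAAAAAAAAAAAAAAAAAAAAAAAAAAAAAAAAAAAAAAAAAAAAAAAAAAAAAAAAAAAAAAAAAAAAAAAAAAAAAAAAAAAAAAAAAAAAAAAAAAAAAAAAAAAAAAAAAAAAAAAAAAAAAAAAAAAAAAAAAAAAAAAAAAAAAAAAAAAAAAAAAAAAAAAAAAAAAAAAAAAAAAAAAAAAAAAAAAAAAAAAAAAAAAAAAAAAAAAAAAAAAAAAAAAAAAAAAAAAAAAAAAAAAAAAAAAAAAAAAAAAAAAAAAAAAAAAAAAAAAAAAAAAAAAAAAAAAAAAAAAAAAAAAAAAAAAAAAAAAAAAAAAAAAAAAAAAAAAAAAAAAAAAAAAAAAAAAAAAAAAAAAAAAAAAAAAAAAAAAAAAAAAAAAAAAAAAAAAAAAAAAAAAAAAAAAAAAAAAAAAAAAAAAAAAAAAAAAAAAAAAAAAAAAAAAAAAAAAAAAAAAAAAAAAAAAAAAAAAAAAAAAAAAAAAAAAAAAAAAAAAAAAAAAAAAAAAAAAAAAAAAAAAAAAAAAAAAAAAAAAAAAAAAAAAAAAAAAAAAAAAAAAAAAAAAAAAAAAAAAAAAAAAAAAA="/>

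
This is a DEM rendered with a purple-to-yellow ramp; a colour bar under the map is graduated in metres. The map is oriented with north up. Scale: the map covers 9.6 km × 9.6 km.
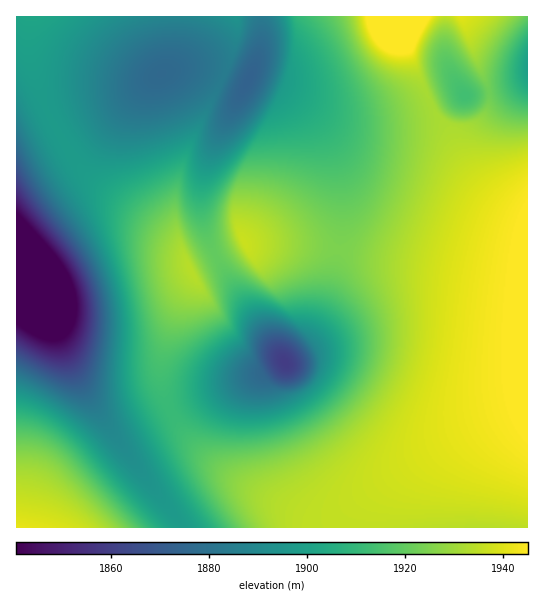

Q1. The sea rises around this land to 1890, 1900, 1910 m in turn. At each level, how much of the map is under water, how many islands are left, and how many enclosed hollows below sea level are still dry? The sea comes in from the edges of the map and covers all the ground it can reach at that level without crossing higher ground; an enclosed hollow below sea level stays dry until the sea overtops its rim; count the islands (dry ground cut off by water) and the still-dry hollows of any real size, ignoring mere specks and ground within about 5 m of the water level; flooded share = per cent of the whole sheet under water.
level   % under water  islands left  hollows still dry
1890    16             0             1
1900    26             0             1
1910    34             0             1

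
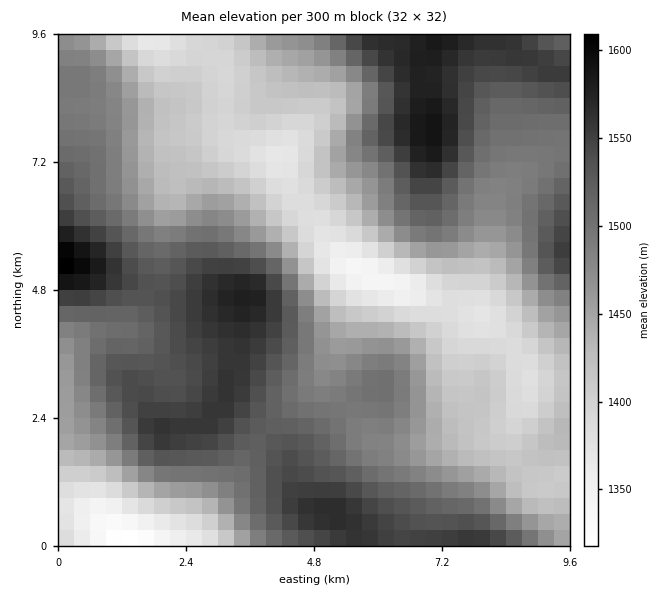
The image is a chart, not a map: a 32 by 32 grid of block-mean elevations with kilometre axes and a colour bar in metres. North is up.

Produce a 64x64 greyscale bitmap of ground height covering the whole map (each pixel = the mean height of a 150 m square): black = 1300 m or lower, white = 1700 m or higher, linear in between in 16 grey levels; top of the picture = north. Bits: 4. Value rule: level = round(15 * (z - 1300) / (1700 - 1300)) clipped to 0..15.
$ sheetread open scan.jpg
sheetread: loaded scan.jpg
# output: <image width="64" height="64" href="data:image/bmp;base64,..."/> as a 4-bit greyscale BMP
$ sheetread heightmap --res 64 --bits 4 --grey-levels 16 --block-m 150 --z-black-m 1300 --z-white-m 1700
<image width="64" height="64" href="data:image/bmp;base64,Qk12CAAAAAAAAHYAAAAoAAAAQAAAAEAAAAABAAQAAAAAAAAIAAATCwAAEwsAABAAAAAAAAAAAAAAABEREQAiIiIAMzMzAERERABVVVUAZmZmAHd3dwCIiIgAmZmZAKqqqgC7u7sAzMzMAN3d3QDu7u4A////ADMyIRERERIiIjNEVneIiJmZmqqqqZmZqqqqqqmYh3ZmMyIRERERIiIjM0Vmd4iZmZmqqqqZmZmZmZqZmYh3ZmYzIhERERIiIzM0VWd4iZmaqqqqqpmZmZmZmZmIh3ZmVTMiEREiIjMzM0RWd4iJmaqqqqqpmZmZmZmZmId2ZlVVMyIhIiIzNERERWZ4iJmaqqqqqpmZmZiIiIiId2ZVVVUzIiIiM0REVVVWZ3iImZqqqqqpmZmZiIiIiHd2VVVEVTMyIjM0RVVWZmZ3eIiZmqqqqpmZmIiIiHd3d2ZVREREMzMzNEVWZmZmd3d4iJmZmZmZmZiIiIh3d3dmZVRERERERERFVmd3d3d3d4iImZmZmZmYiIh3d3dmZmZVVERERERERVVmd4iIiIiIiIiZmZmZmIiHd3d3ZmZlVVVEREREVVVVZneIiIiIiIiIiJmZmZiIh3d3d2ZmVVVVVEREVERVVWZneImZmZmZmIiImZmZiIh3d3d2ZmVVVVREREVVVVZmZneImZmZmZmZiIiZmZmIiHd3d3ZmVVVURERERVVVZmZnd4maqqqZmZmYiImZmIiHd3d3dmZVVVREREREVVVmZnd4iZqqqqqqmZmIiIiIiId3d3d3ZlVVVERERERFVWZmd4iZmqqqqqqpmZiIiIiIh3d3d3dmZVVERERDREVVZmd3iJmaqZmaqqqZmIiIiId3d3d3d2ZVVERERDM0RFVmZ3iImZmZmZmqqqmZiIiHd3d3d3d3ZlVUREREMzNERWZneImZmZmZmaqqqZmIiHd3d3d4iHdmVUREREQzM0RFZneImZmZmZmZmqqpmYiHd3d3d4iId2ZVRERERDMzNERmd4iZmZmZmZmaqqqZiIh3d3d3iIh3ZlVEREREMzM0RGZ3iJmZmZmZmZqqqpmYiHd3d3d4iHdmVUREREQzMzREZneImZmZmZmZmaqqmZiId3Znd3d3d2ZURERERDMzREVmd4iJmImZmZmZqqqZmYh3dmZnd3d3ZVRERERDMzNERWZ3iIiIiJmZmZqqqqmZiId2ZmZnd2ZlVEQzRDMzNERVZ3d4iIiIiZmZmqqqqpmYh3ZmZmZmZlVEQzMzMzM0RVV3d3iIiIiJmZmqqqqqmZiHZmZVZmVVVEQzMzMzM0RVVXd3iIiIiImZmqqqqqqpmIdmVVVVVVRERDMzMzM0RFVmiIiIiIiImZmaqqqqqqmYh2ZVVERERDMzMzMzMzRFVmaIiIiIiImZmZqqqqqqqZh3ZVRERDMzMzMzMzMzRFVmZpmZmZmZmZmZmqqqqqqpmHZVRDMzMiIiMzMzMzNEVmZ3qqqpmZmZmZmaqqqqqqmIdlRDMiIiIiIzMzMzNEVWZ3erqqqpmZmZmZqqqqqqqYdlRDIiIiIiIjMzMzNERWZ3iLu7uqqZmZmZmaqqqqqZh2VDIiIREiIjM0RERERVZ4iIy7u6qpmZiZmZmqqqmZh2VDMiERIiIzNERERERVZniZnMu7qqmZiIiZmZmZmYh2ZUMiIiIiM0RFVVVVVVZneJmcu7uqmZiIiImZmYiIh3ZUMyIiIjNEVVZmZVVVVmeImau7qqmZiIiIiIiIiHd2ZVQzIiIzNFVmZnZmZmZmZ4iZq7qqmZiId3eIiIh3dmZVRDMzMzRFVmd3d3ZmZmZ3iJmaqpmZiId3d3d3d3dmZVRDMzMzRFVnd4iHd3ZmZ3eImZqpmYiId2ZmZ3d3dmZVRDMzMzRFVnd4iIh3d3Z3d4iZmZmYiId2ZlZmZ3ZmZVREMzMzRFVmd4iIiId3d3d3iImZmYiId2ZlVVZmZmZVREMzMzRFVmd4iJmIh3d3d3eIiZmYiId3ZlVVVVZmVVVEMzMzREVWZ3iJmZiHd3d3d3iImZiIh3dmVVVVVVVVVEMzMzREVWZneJmZmYh3d3d3eIiJiIh3d2ZVVVVVVUREMzMzREVVZmd4maqZiHd3d3d3iIiIiHd2ZlVVVVVEREMzMzNEVVZmd4iaqqmYh3d3d3d4iIiIh3ZlVVVVREREMzMzM0RVZmd3iZqqqpiId3d3d3eIiIh3dmVVVVREREMzMyIzRFVmd3iJqquqmYh3d3d3d3iIiHd2ZVVEREREMzMzMzNEVWd4iJmqu7qpiId3d3d3eIiId3ZlVEREREMzMzMzMzRFZ3iJmqq7uqmYiHiHd3d4d3d3dmVUREREQzMzMzMzNEVmeImaq7u6qZiIiIiId3d3d3d2ZVVERERDREREMzM0RVZ4iaqru7qpmIiIiIiIh3d3d3ZlVUREREREREREREREVneJmqu7uqmYiIiIiIiHd3d3dmVVRERERERERERERERVZ4iaqru6qZiIiIiIiId3d3d2ZVVERERERERERERERFVneJqqu7qpmIiIiIiIh3d3d3ZlVEREREREREREVVREVWd4mqqqqqmZiIiIiZmXd3d3ZlVURERERERERFVVVVVVZ4iaqqqqqZmZmZmZmZd3d3dmVURERERDRERFVVVVVWZ3iZqqqqqpmZmZmZmZl3d3dmVURERERENERFVVVVVmZ3iZqqqqqqqZmZmZqqqnd3d2ZUQzM0REQ0REVVVVZmZ3iZqqqqqqqqmZqqqqqZd3dmZUQzMzNEREREVVZmZmd3iZqqqqu7qqqqqqqqmZl3ZmVUQzMzMzRERERVZmZmd3iZqqqqqru6qqqqqqmZmGZmVUQzIiIzNERERVZmZnd3iZqqqqqqu7qqqqqqmZiI"/>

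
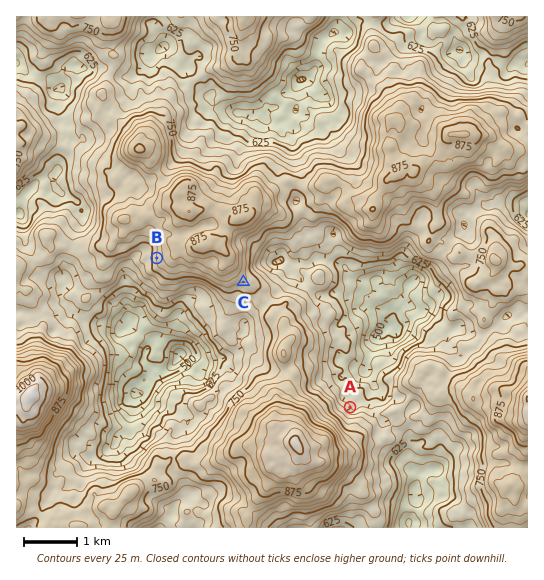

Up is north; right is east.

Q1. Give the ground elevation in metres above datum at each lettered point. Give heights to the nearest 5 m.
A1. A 655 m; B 775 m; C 775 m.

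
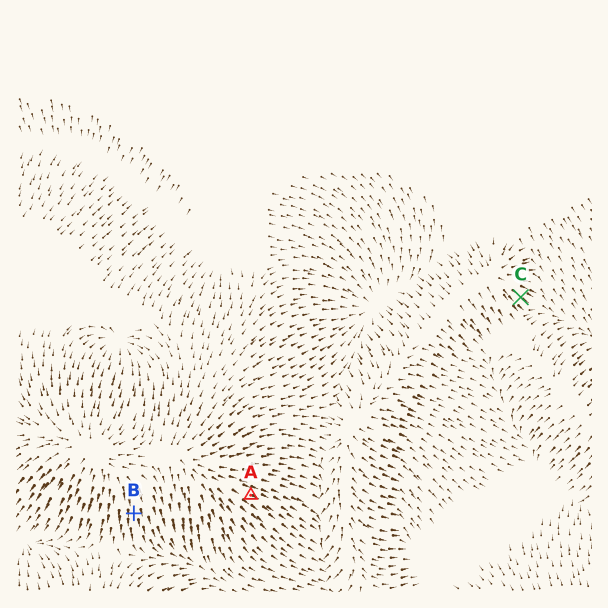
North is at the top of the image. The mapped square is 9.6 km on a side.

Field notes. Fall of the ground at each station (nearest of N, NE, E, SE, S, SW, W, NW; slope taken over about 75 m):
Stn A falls SE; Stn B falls S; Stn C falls SE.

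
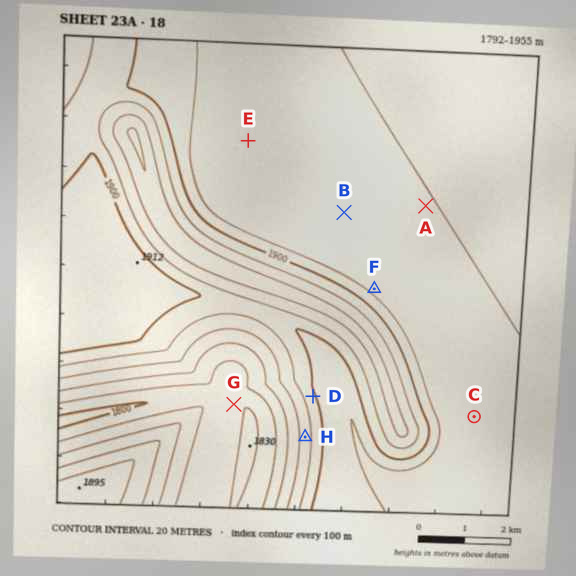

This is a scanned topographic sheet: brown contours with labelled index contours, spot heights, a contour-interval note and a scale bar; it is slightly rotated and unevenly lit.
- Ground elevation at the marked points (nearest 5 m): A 1940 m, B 1930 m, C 1930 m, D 1895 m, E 1925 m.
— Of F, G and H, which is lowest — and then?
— G H F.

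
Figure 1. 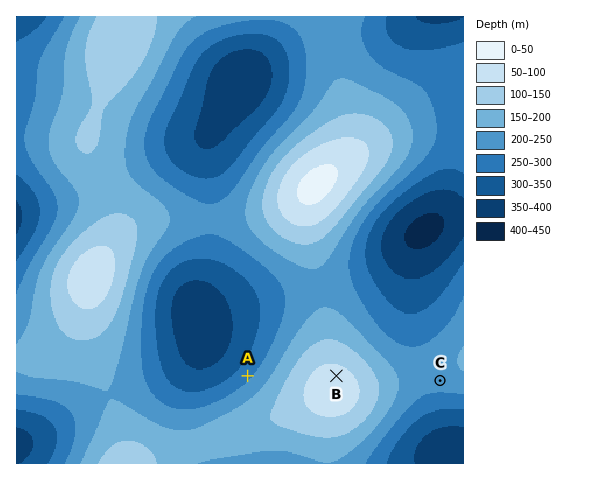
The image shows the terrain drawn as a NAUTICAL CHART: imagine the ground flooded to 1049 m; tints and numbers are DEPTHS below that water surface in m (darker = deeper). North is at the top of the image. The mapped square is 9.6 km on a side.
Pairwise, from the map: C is lower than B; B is higher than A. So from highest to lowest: B C A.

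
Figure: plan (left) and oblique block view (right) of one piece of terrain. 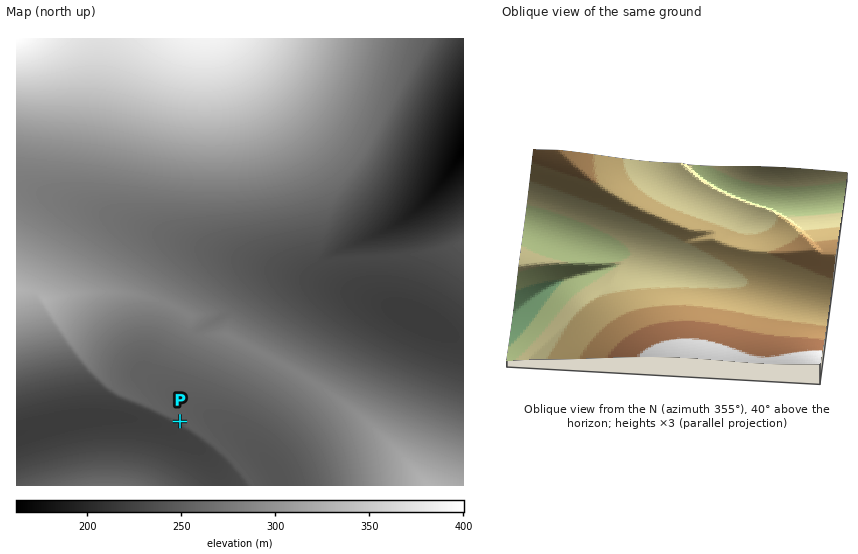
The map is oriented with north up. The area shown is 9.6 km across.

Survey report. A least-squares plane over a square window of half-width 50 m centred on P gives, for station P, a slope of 6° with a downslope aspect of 211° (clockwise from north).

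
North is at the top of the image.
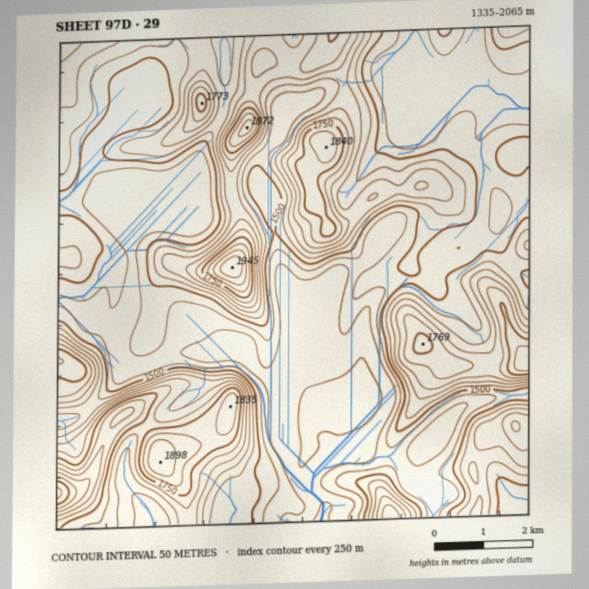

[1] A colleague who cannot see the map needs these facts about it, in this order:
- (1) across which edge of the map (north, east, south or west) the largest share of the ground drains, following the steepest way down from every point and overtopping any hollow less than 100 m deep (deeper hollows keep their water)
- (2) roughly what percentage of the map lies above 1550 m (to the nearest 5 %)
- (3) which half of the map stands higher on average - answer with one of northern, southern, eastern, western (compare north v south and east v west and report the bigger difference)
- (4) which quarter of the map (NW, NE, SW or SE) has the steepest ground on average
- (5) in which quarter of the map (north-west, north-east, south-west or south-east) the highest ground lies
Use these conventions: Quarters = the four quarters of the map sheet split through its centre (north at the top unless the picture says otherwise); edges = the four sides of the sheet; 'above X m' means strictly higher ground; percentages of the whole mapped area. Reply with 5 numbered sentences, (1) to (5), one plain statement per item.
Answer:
(1) The largest share of the runoff leaves by the southern edge.
(2) Roughly 40 % of the ground is higher than 1550 m.
(3) Taken as a whole, the western half is higher than the eastern.
(4) The steepest ground, on average, is in the south-west quarter.
(5) The highest ground is in the south-west quarter.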